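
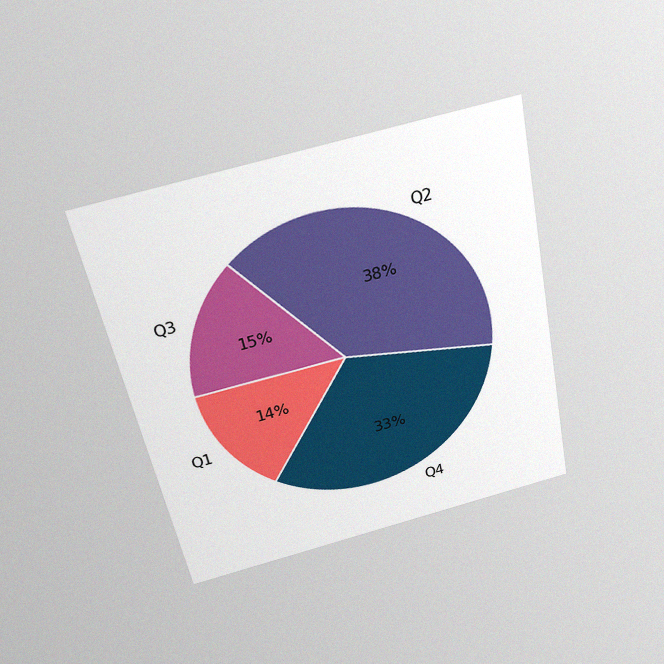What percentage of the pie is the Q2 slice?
The chart is tilted about 12° counter-clockwise and viewed slightly from above, with some photo noise. The Q2 slice takes up 38% of the pie.

38%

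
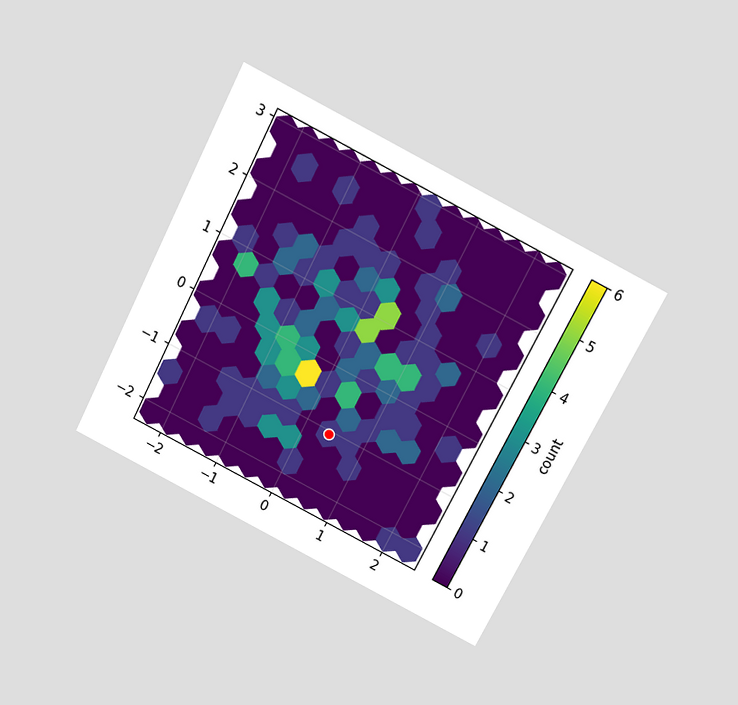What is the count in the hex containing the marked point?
1

The chart is tilted about 27° clockwise and viewed slightly from above. The marked hex reads 1 on the colorbar.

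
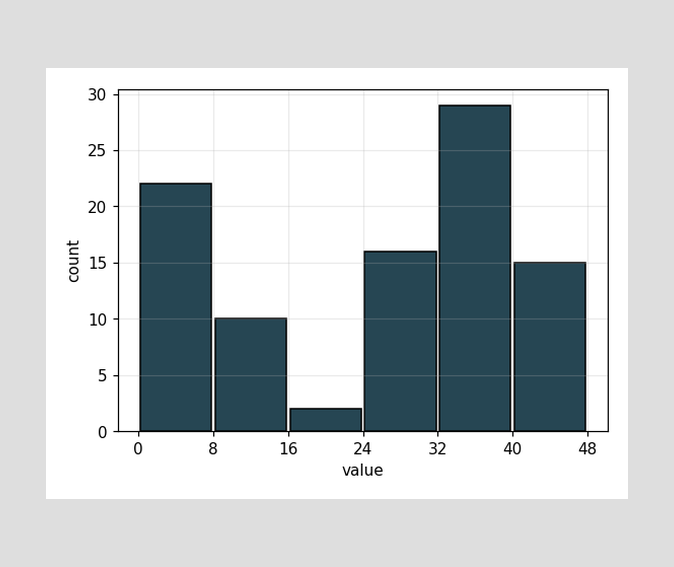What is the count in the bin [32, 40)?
29

The [32, 40) bin has height 29.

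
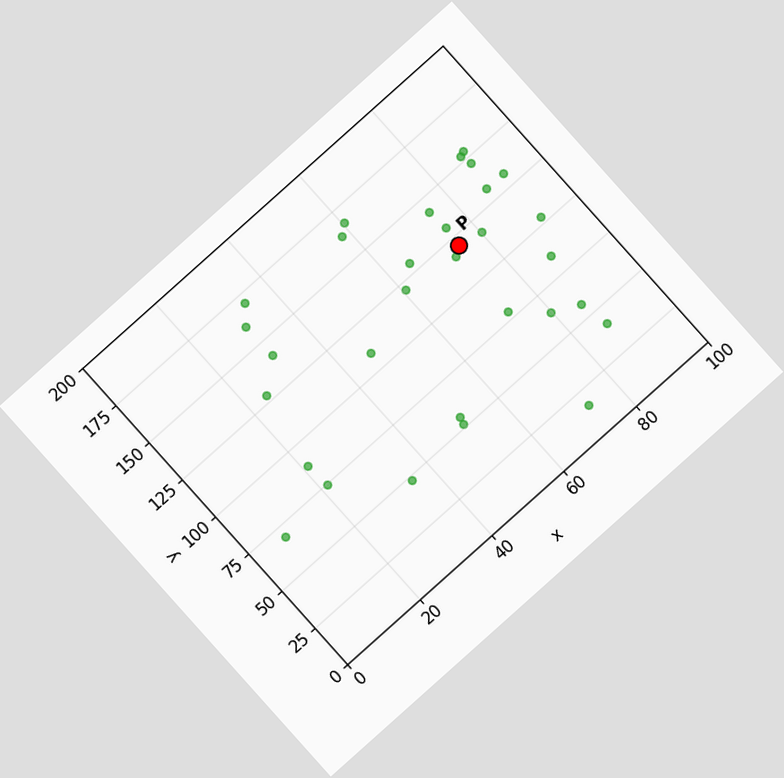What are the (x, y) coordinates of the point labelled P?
The chart is tilted about 42° counter-clockwise. Following the gridlines from P to each axis, P sits at (75, 120).

(75, 120)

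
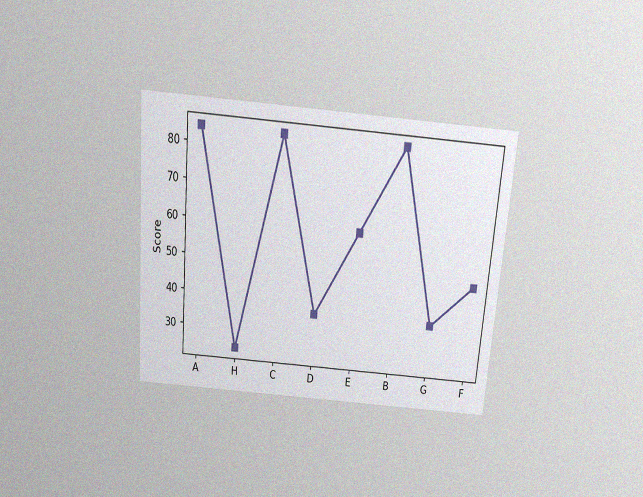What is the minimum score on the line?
24

The chart is tilted about 5° clockwise and viewed slightly from above, with some photo noise. The lowest point is at H, and reading across to the y-axis gives 24.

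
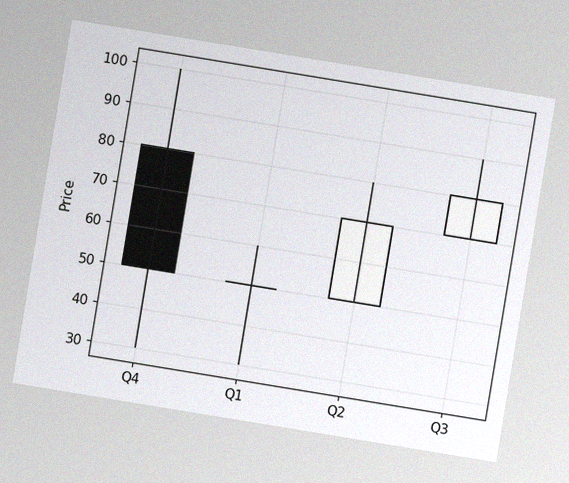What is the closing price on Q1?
50

The chart is tilted about 9° clockwise, with some photo noise. The Q1 candle closes at 50.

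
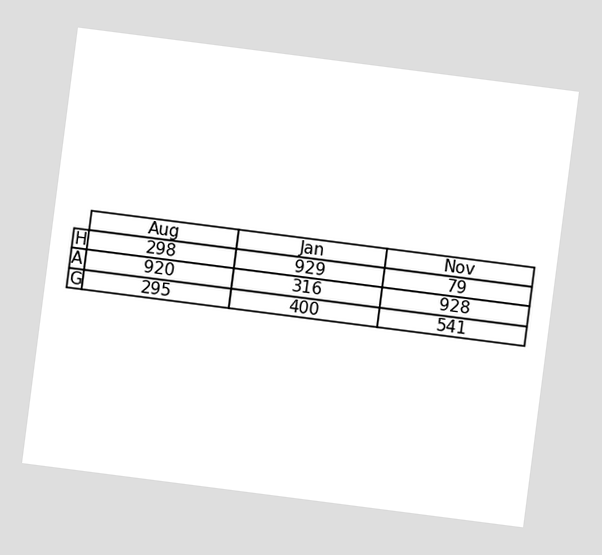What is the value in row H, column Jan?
The chart is tilted about 7° clockwise. The (H, Jan) cell reads 929.

929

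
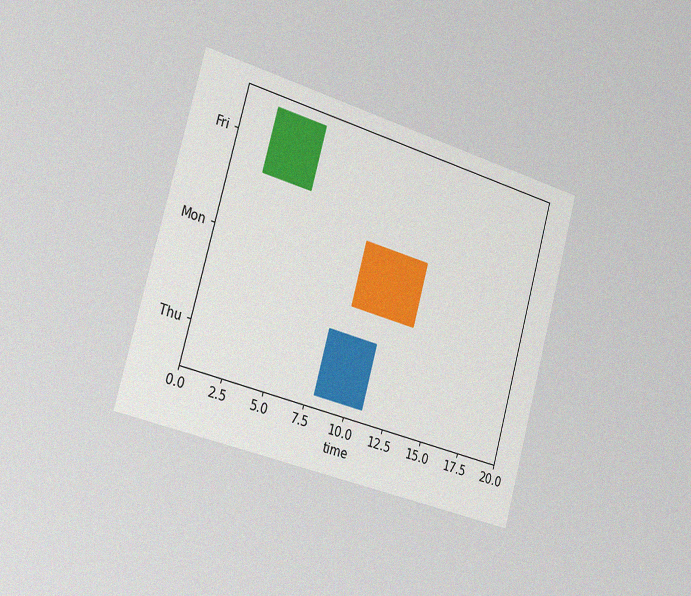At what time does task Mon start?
The chart is tilted about 16° clockwise and viewed slightly from the left, with some photo noise. The Mon bar begins at t=9.

9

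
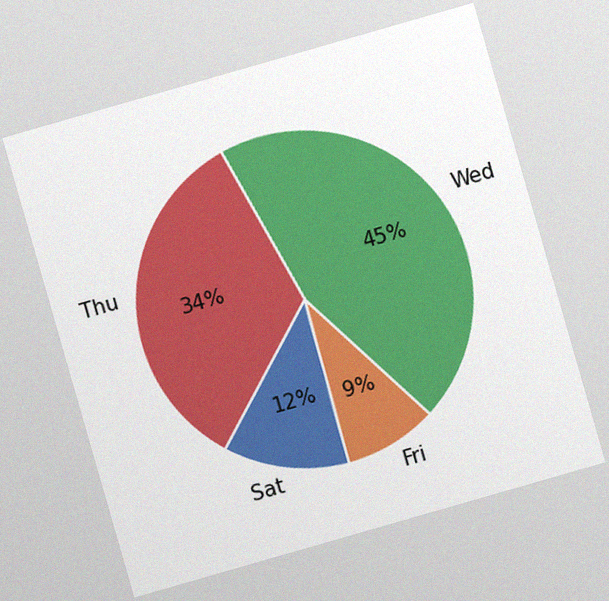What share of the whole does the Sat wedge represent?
12%

The chart is tilted about 16° counter-clockwise, with some photo noise. The Sat slice takes up 12% of the pie.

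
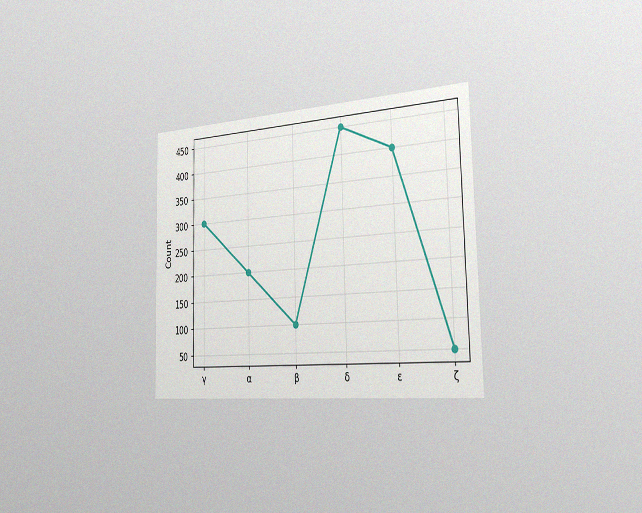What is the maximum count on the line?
450

The chart is viewed slightly from the right, with some photo noise. The highest point is at δ, and reading across to the y-axis gives 450.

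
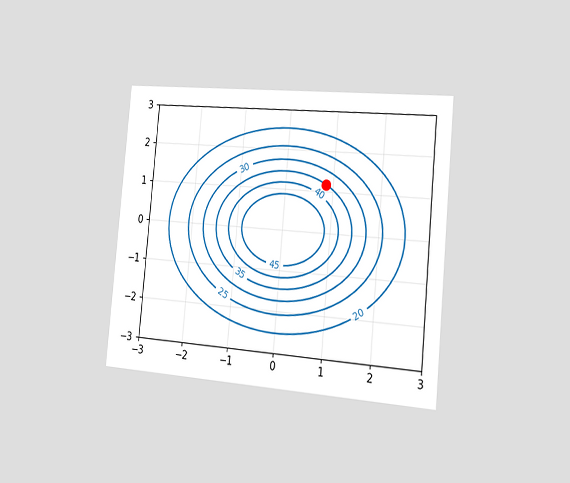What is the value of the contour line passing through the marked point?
35

The chart is tilted about 5° clockwise and viewed slightly from the right. The marked point sits on the contour labelled 35.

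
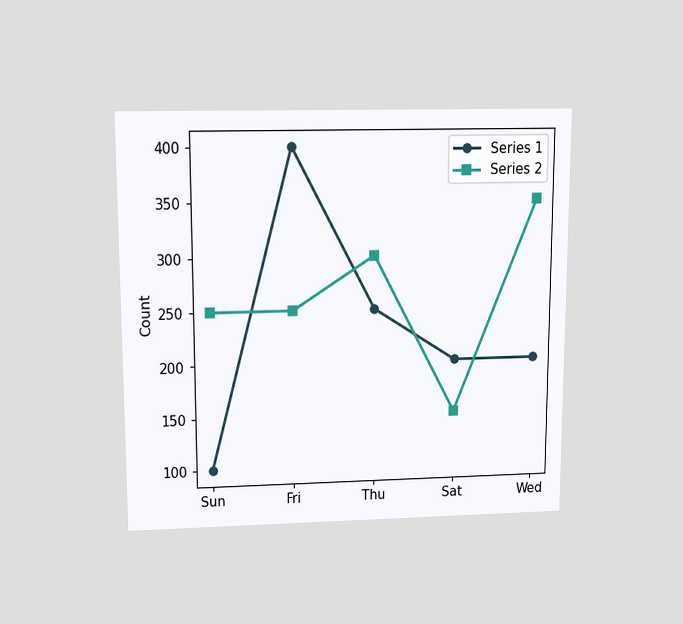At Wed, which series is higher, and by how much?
Series 2, by 150

The chart is viewed slightly from above. At Wed, Series 2 sits above the other line by 150.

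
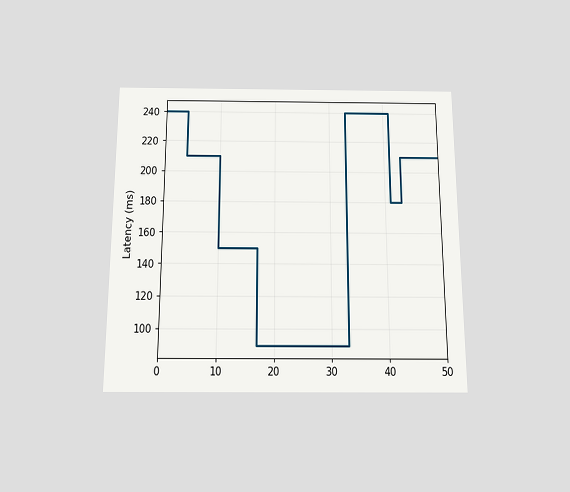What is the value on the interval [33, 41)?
240ms

The chart is viewed slightly from below. On [33, 41) the step sits at 240ms.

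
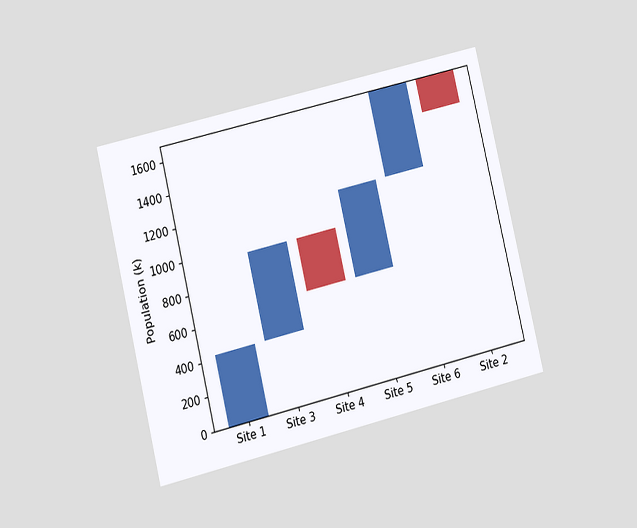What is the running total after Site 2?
1484k

The chart is tilted about 14° counter-clockwise and viewed at a slight angle. After Site 2 the running total reaches 1484k.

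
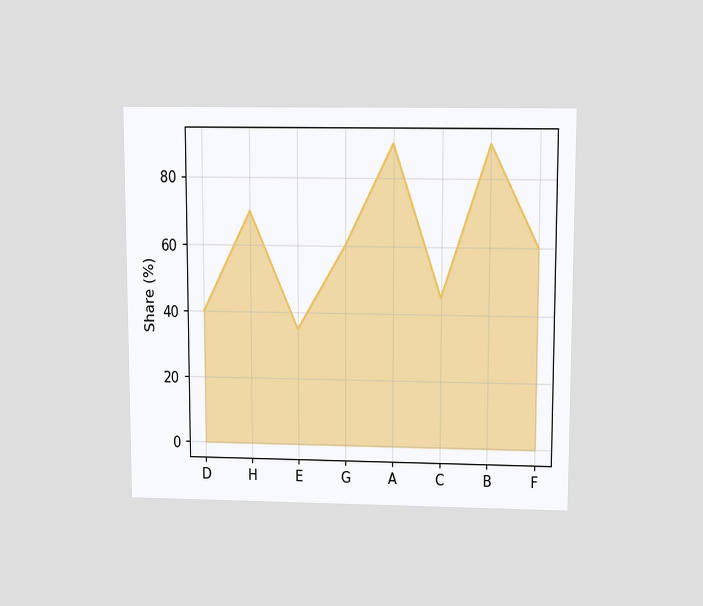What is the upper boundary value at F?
60%

The chart is viewed slightly from above. At F the upper boundary is at 60%.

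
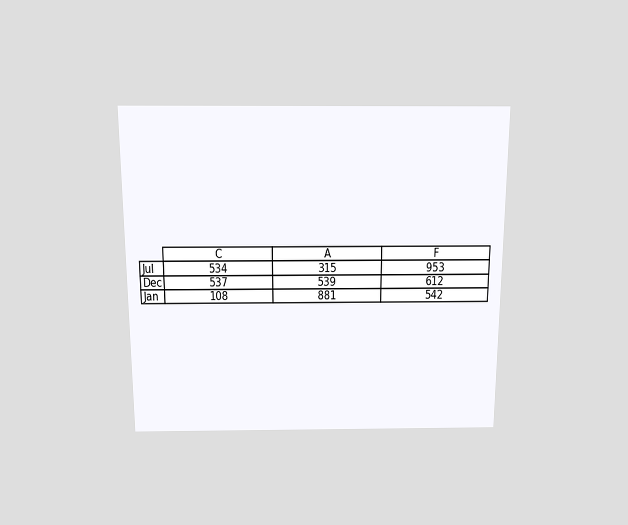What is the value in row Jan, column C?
The chart is viewed slightly from above. The (Jan, C) cell reads 108.

108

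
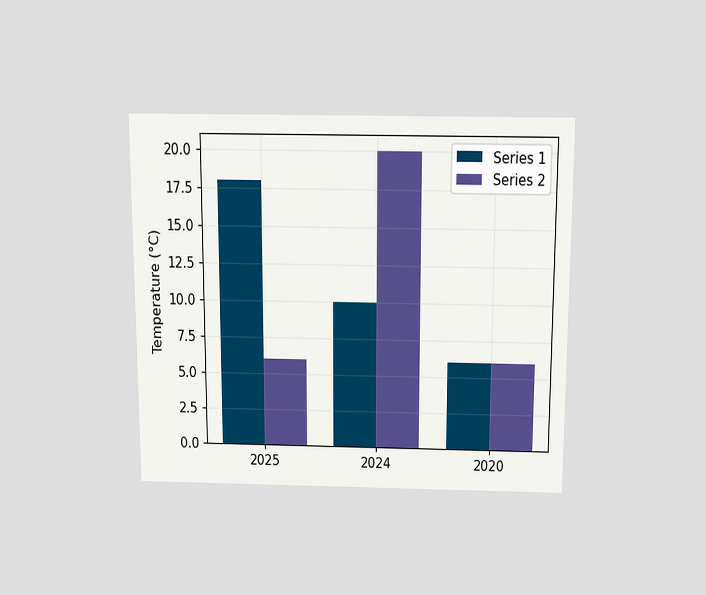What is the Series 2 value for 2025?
The chart is viewed slightly from above. The Series 2 bar at 2025 reaches 6°C on the y-axis.

6°C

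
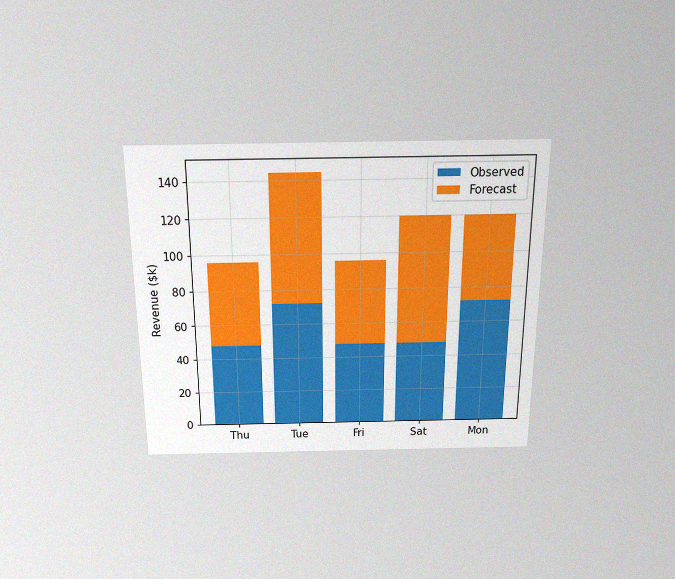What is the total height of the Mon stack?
The chart is viewed slightly from above, with some photo noise. The Mon stack's top reaches $120k on the y-axis.

$120k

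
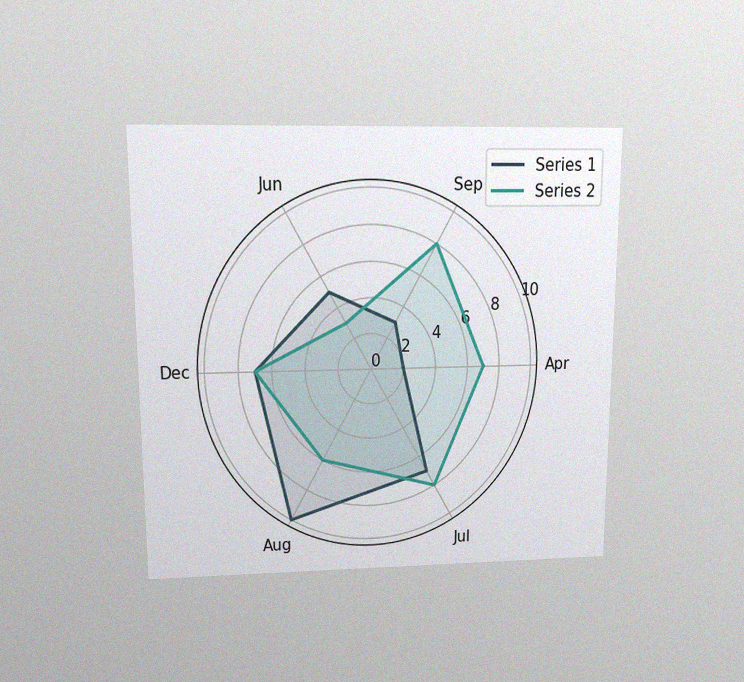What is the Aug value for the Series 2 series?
The chart is viewed slightly from above, with some photo noise. On the Aug axis, Series 2 reaches 6.

6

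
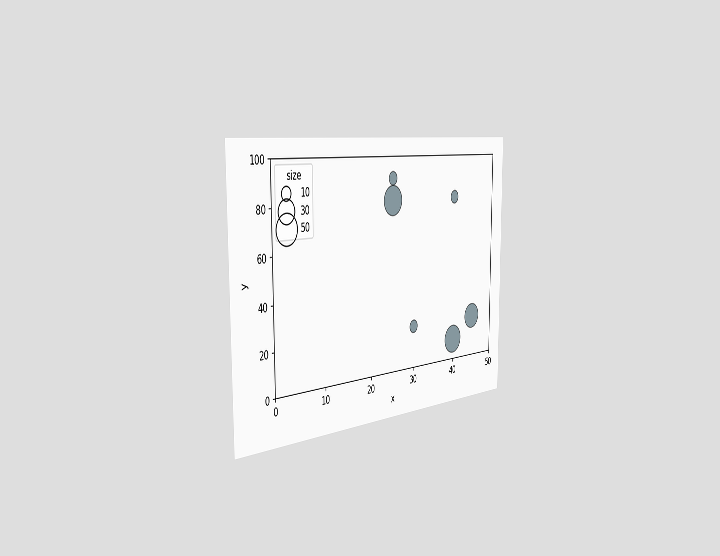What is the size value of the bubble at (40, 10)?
50

The chart is viewed slightly from the left. Matching the bubble at (40, 10) against the size legend gives 50.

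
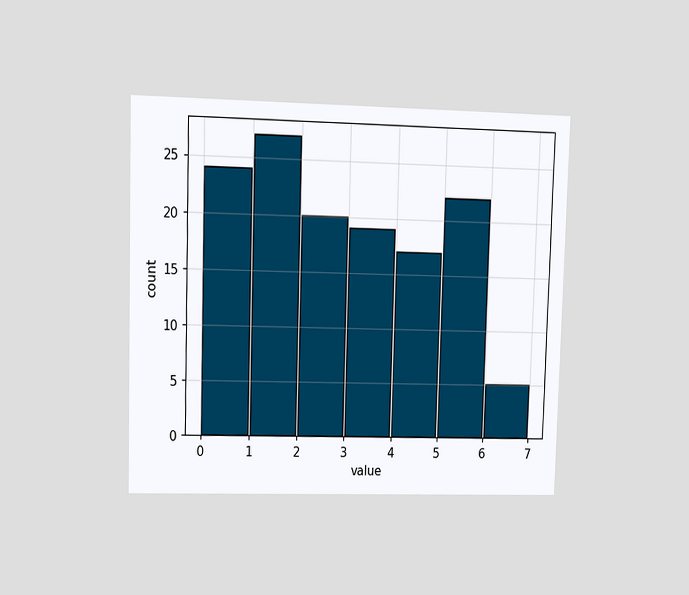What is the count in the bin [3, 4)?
19

The chart is viewed at a slight angle. The [3, 4) bin has height 19.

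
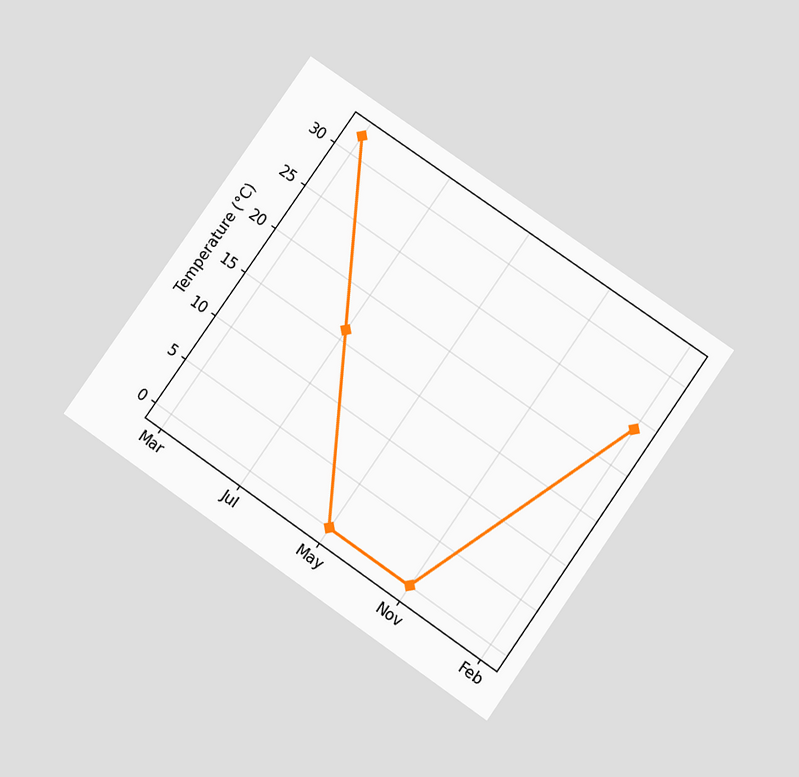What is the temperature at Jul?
The chart is tilted about 35° clockwise and viewed slightly from below. At Jul, the line is at 16°C.

16°C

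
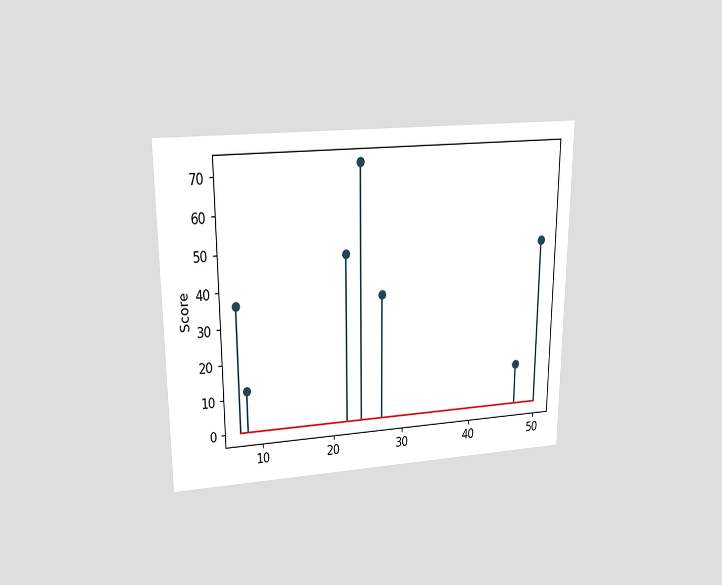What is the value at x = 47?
The chart is viewed slightly from above. The stem at x=47 reaches 12.

12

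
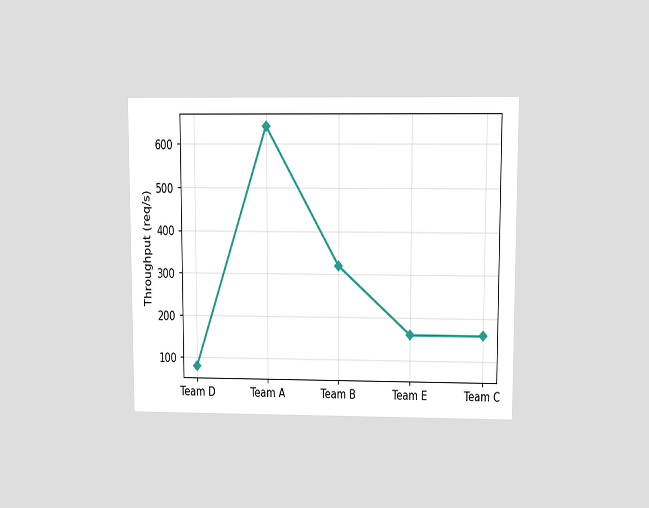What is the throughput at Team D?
The chart is viewed at a slight angle. At Team D, the line is at 80req/s.

80req/s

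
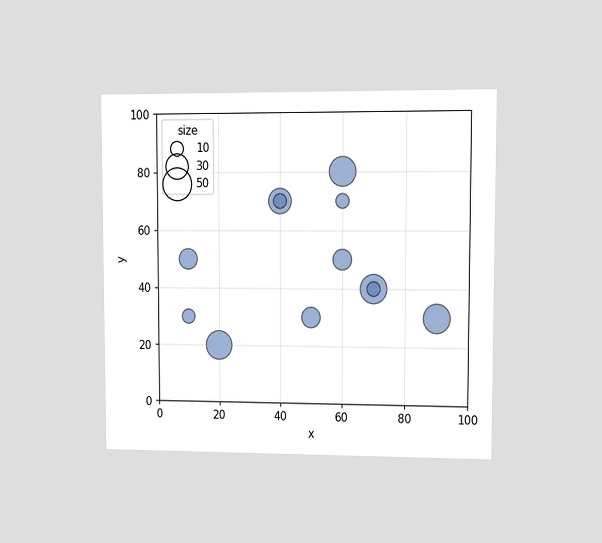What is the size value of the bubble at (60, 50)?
The chart is viewed at a slight angle. Matching the bubble at (60, 50) against the size legend gives 20.

20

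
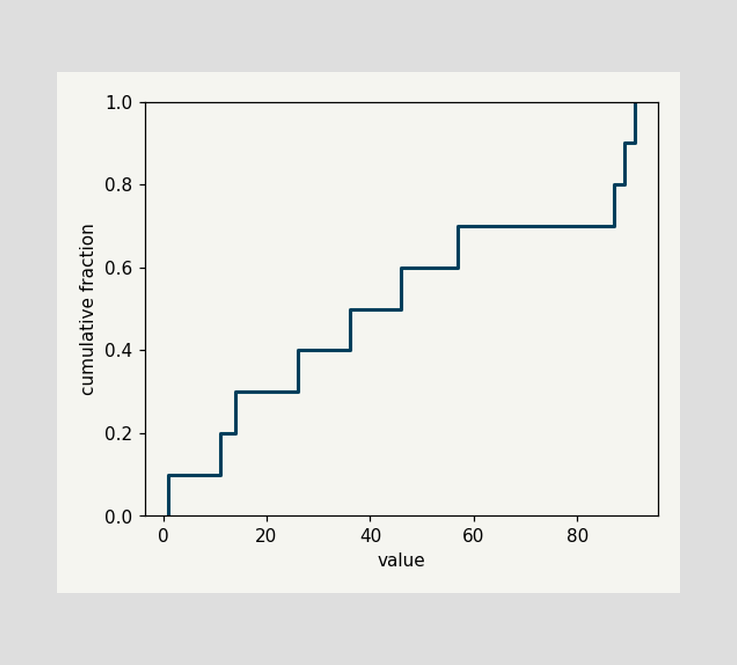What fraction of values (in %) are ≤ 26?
40%

At x=26 the ECDF step is at 40%.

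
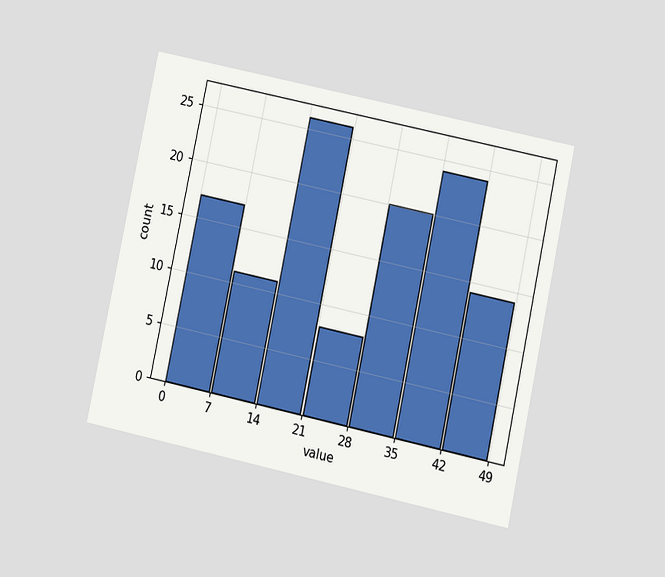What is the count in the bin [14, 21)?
26

The chart is tilted about 12° clockwise and viewed at a slight angle. The [14, 21) bin has height 26.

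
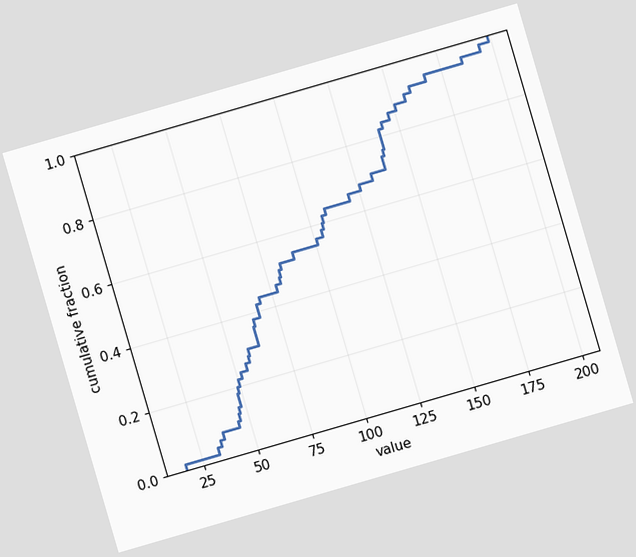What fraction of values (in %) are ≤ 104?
58%

The chart is tilted about 16° counter-clockwise. At x=104 the ECDF step is at 58%.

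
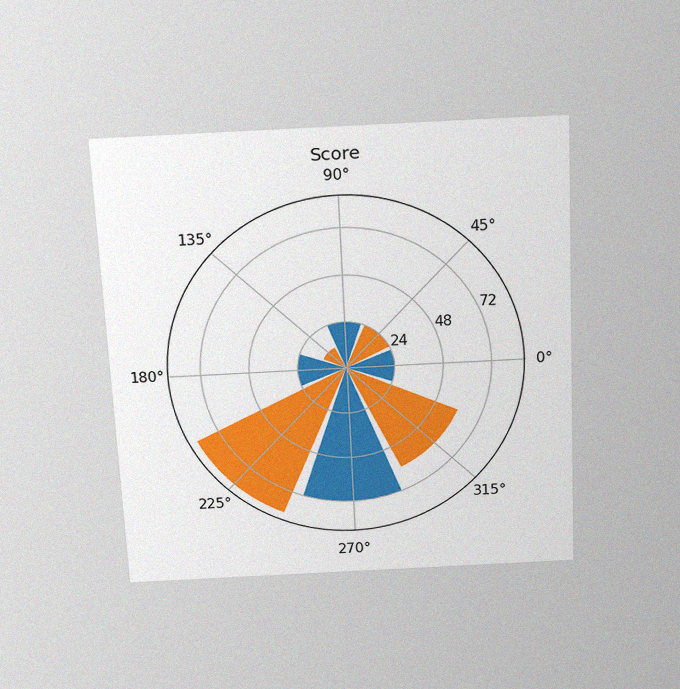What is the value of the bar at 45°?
The chart is tilted about 3° counter-clockwise and viewed slightly from above, with some photo noise. The bar at 45° reaches 24 on the radial axis.

24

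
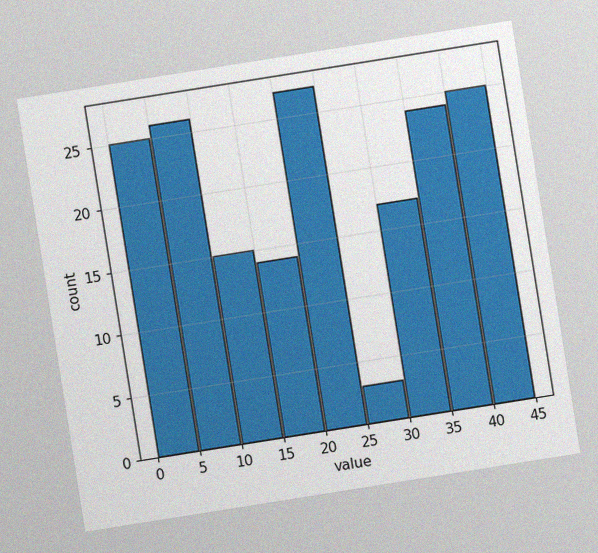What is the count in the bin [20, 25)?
The chart is tilted about 9° counter-clockwise, with some photo noise. The [20, 25) bin has height 27.

27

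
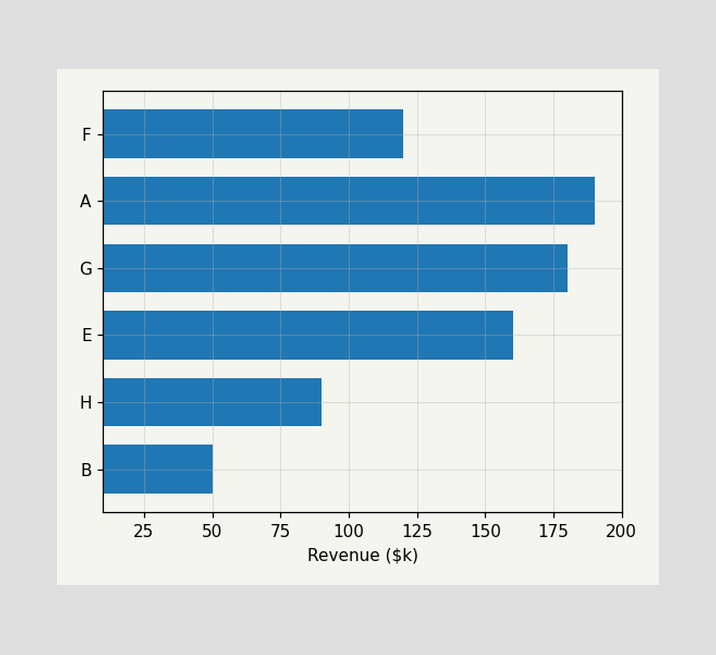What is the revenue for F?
$120k

Reading along the chart's x-axis, the F bar reaches $120k.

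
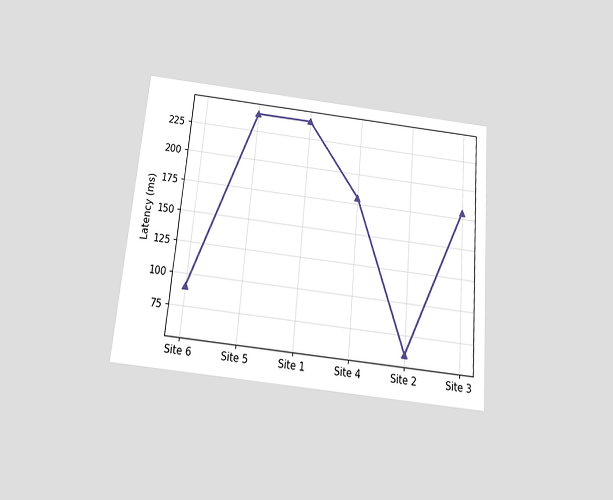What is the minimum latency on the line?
60ms

The chart is tilted about 5° clockwise and viewed slightly from below. The lowest point is at Site 2, and reading across to the y-axis gives 60ms.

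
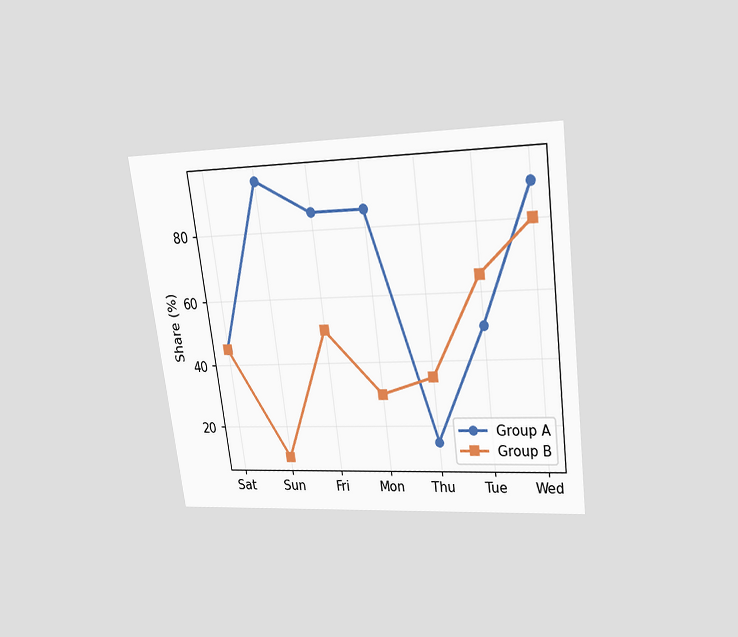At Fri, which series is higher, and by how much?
The chart is tilted about 7° counter-clockwise and viewed slightly from above. At Fri, Group A sits above the other line by 35%.

Group A, by 35%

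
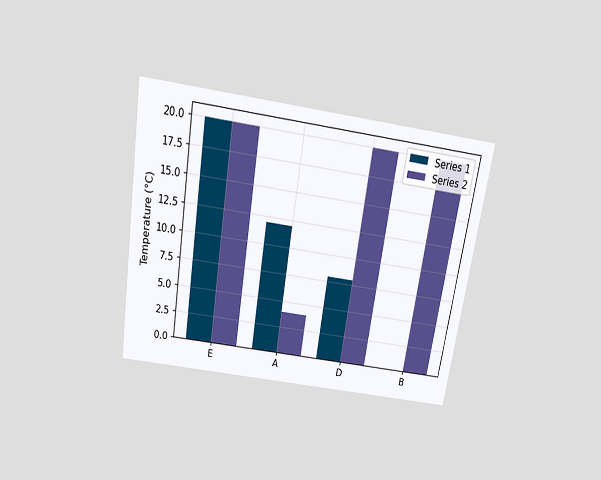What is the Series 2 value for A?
4°C

The chart is tilted about 9° clockwise and viewed slightly from above. The Series 2 bar at A reaches 4°C on the y-axis.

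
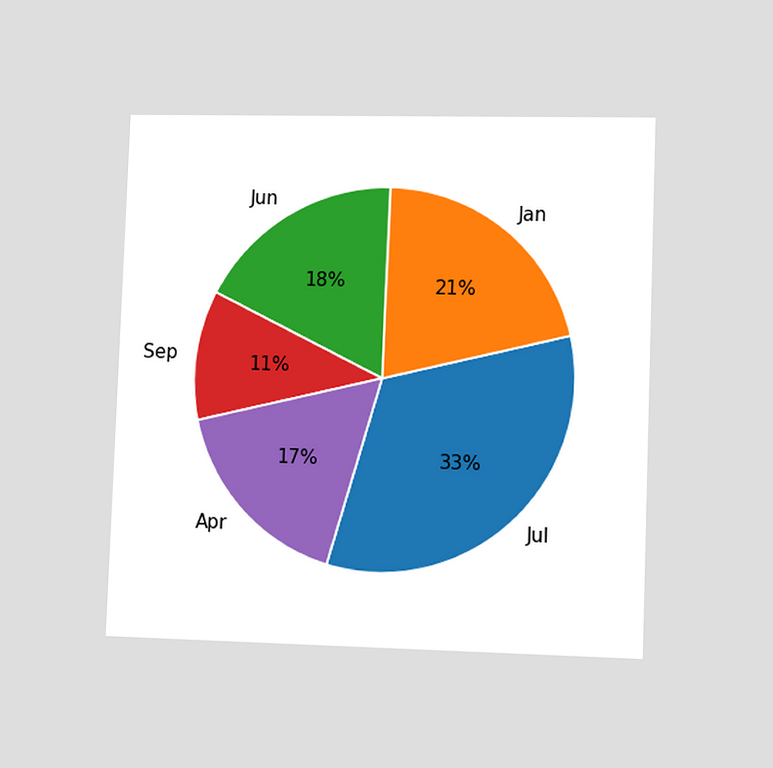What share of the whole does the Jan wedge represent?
The chart is tilted about 2° clockwise and viewed slightly from the right. The Jan slice takes up 21% of the pie.

21%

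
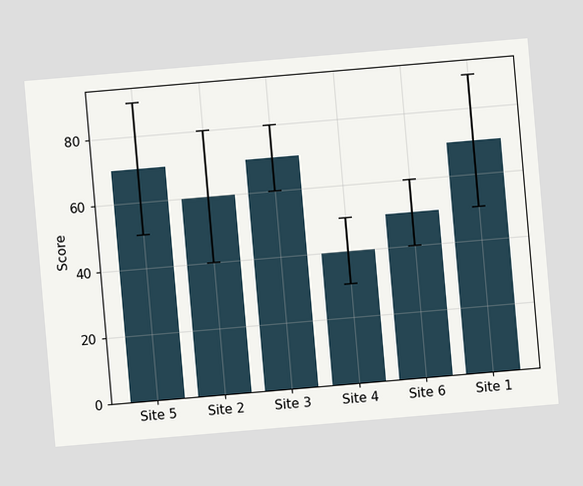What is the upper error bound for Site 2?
The chart is tilted about 5° counter-clockwise. The Site 2 bar's upper whisker reaches 80.

80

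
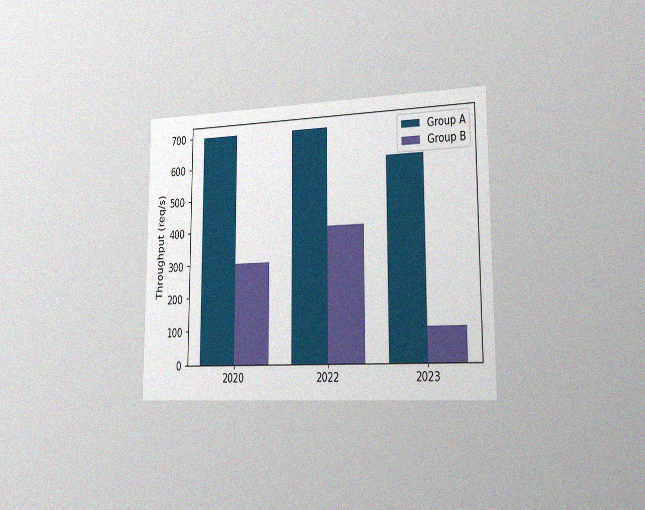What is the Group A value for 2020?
The chart is viewed slightly from the right, with some photo noise. The Group A bar at 2020 reaches 700req/s on the y-axis.

700req/s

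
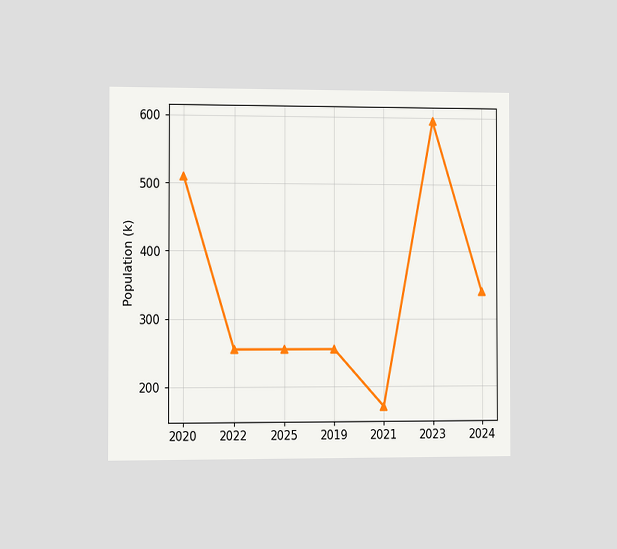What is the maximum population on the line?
The chart is viewed slightly from the left. The highest point is at 2023, and reading across to the y-axis gives 595k.

595k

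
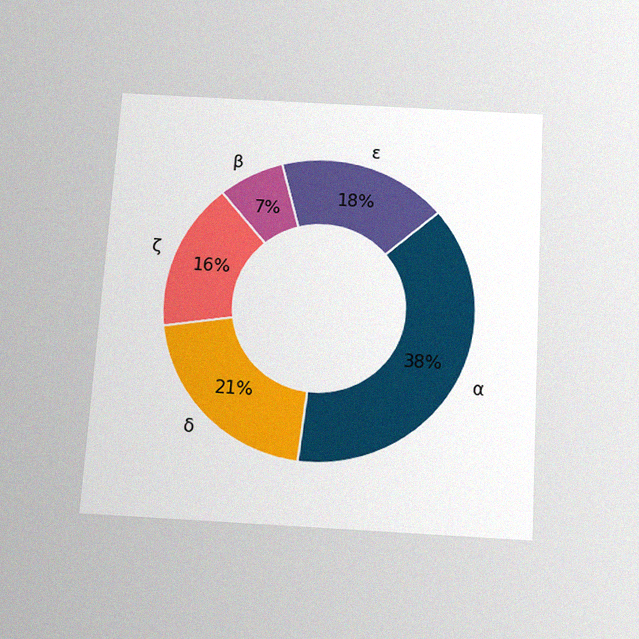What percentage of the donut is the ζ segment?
The chart is tilted about 4° clockwise and viewed slightly from below, with some photo noise. The ζ segment takes up 16% of the ring.

16%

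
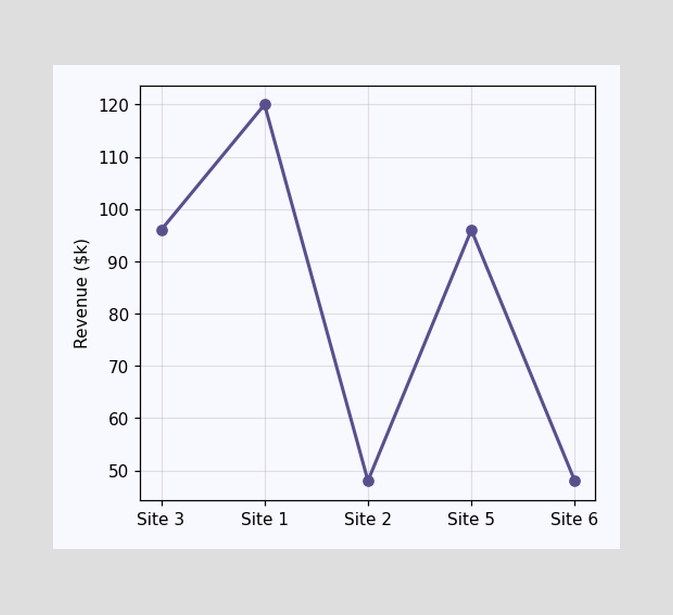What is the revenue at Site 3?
$96k

At Site 3, the line is at $96k.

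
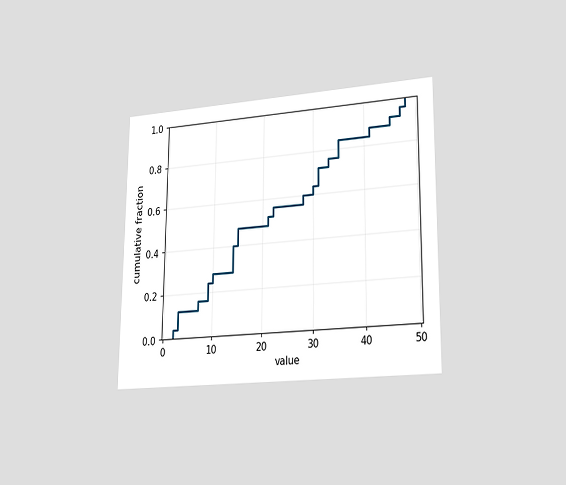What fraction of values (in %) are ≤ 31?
72%

The chart is viewed slightly from the right. At x=31 the ECDF step is at 72%.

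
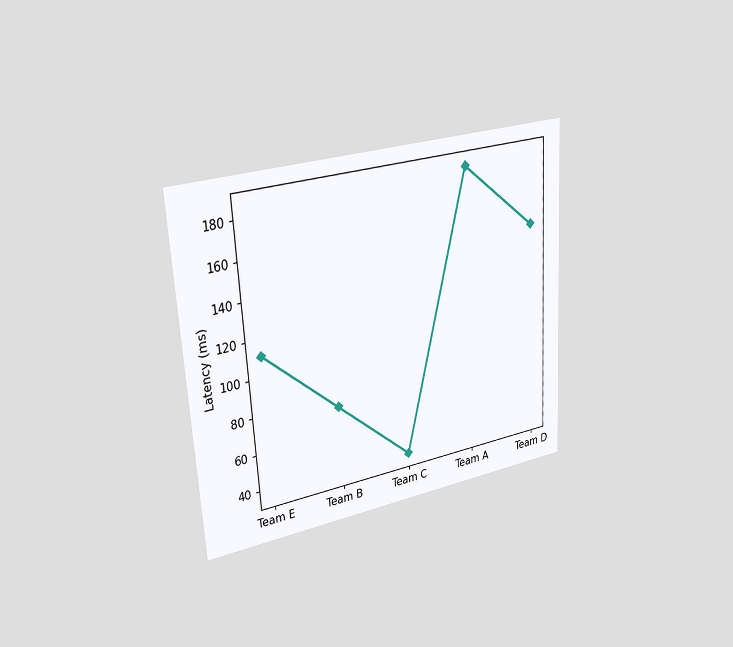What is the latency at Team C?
The chart is tilted about 3° counter-clockwise and viewed slightly from the left. At Team C, the line is at 37ms.

37ms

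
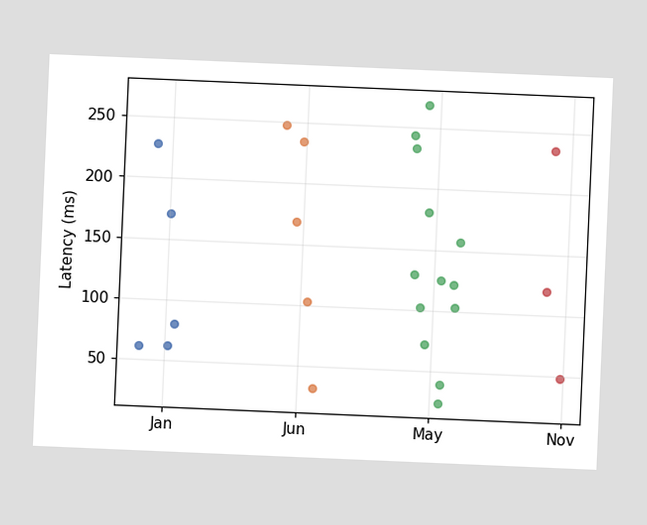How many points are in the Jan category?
The chart is tilted about 2° clockwise. Counting the markers in the Jan column gives 5.

5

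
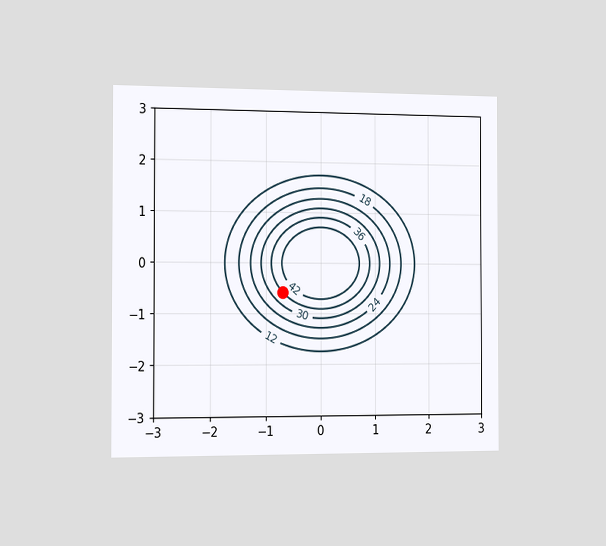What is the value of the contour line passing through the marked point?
36

The chart is viewed slightly from the left. The marked point sits on the contour labelled 36.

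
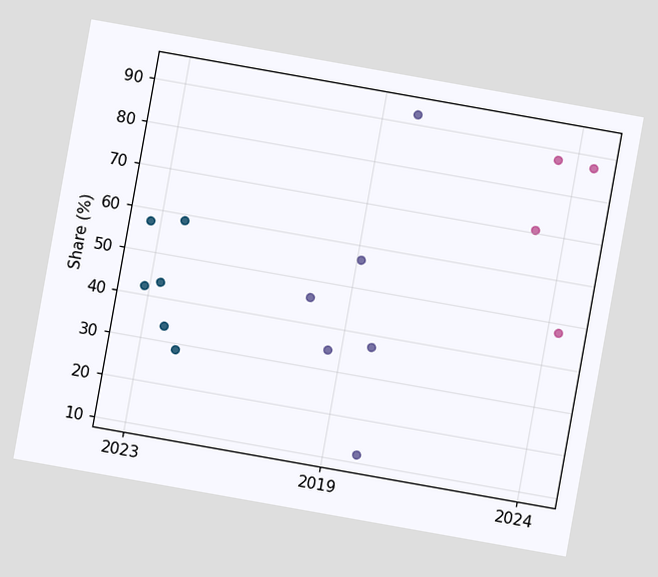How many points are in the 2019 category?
The chart is tilted about 10° clockwise. Counting the markers in the 2019 column gives 6.

6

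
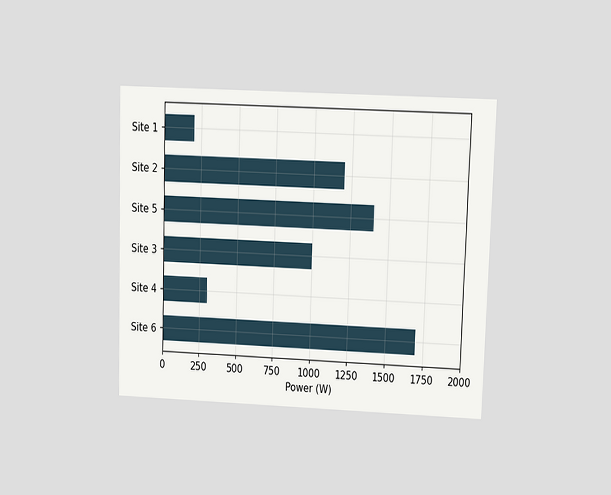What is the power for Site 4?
300W

The chart is viewed at a slight angle. Reading along the chart's x-axis, the Site 4 bar reaches 300W.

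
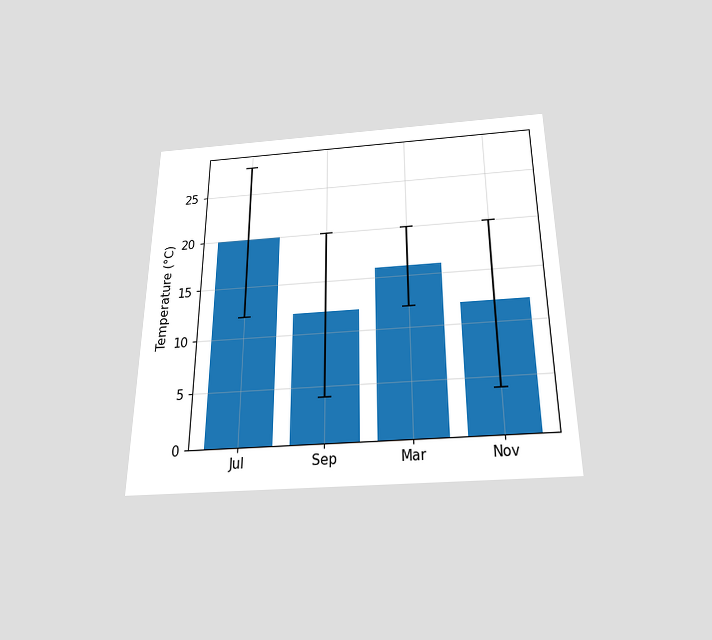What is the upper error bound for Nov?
The chart is viewed slightly from below. The Nov bar's upper whisker reaches 20°C.

20°C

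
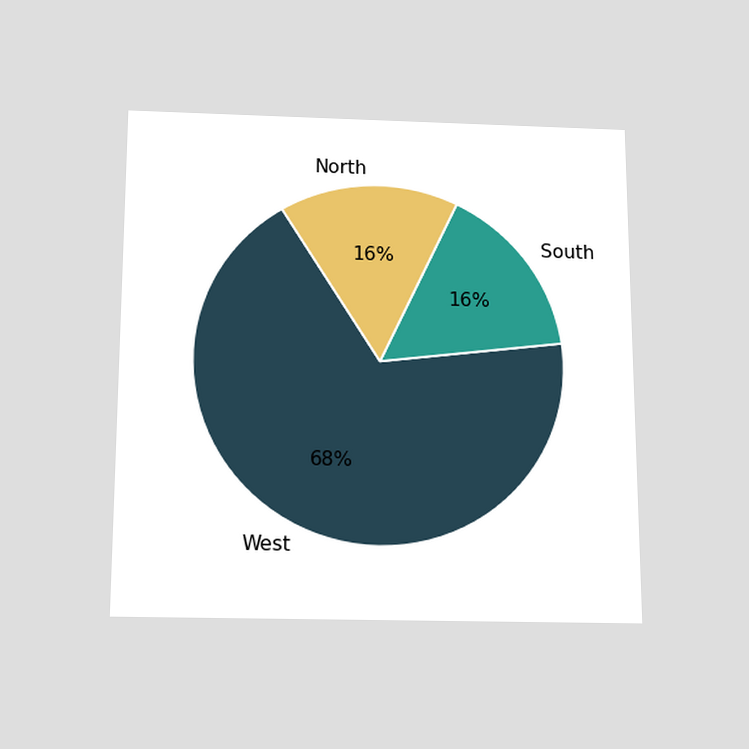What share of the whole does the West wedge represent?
68%

The chart is viewed slightly from below. The West slice takes up 68% of the pie.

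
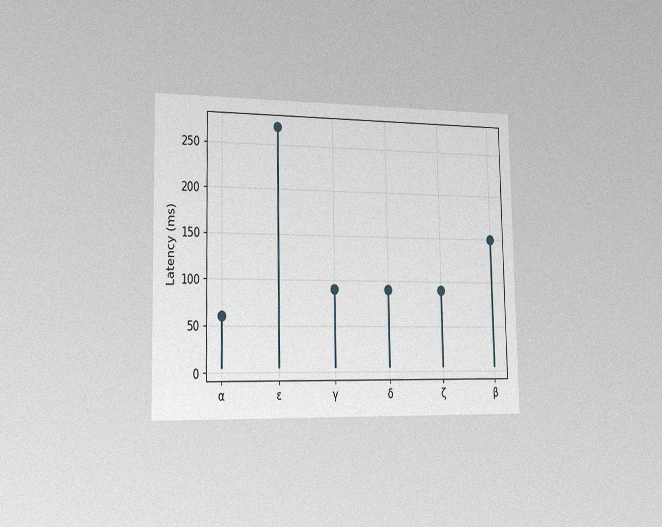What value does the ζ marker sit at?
The chart is viewed slightly from the left, with some photo noise. The ζ marker sits at 90ms.

90ms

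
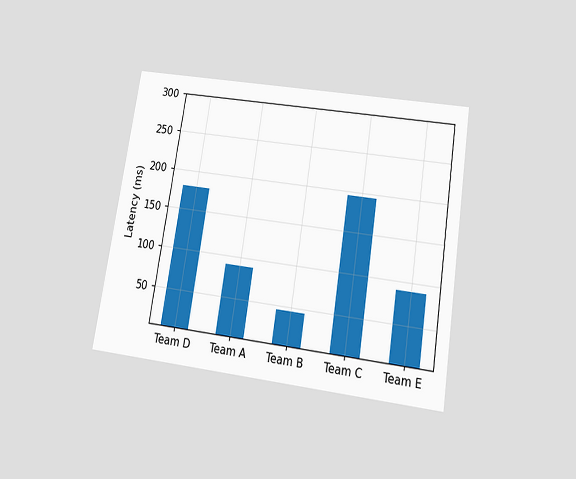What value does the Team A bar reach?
The chart is tilted about 9° clockwise and viewed slightly from below. Reading along the chart's y-axis, the Team A bar reaches 90ms.

90ms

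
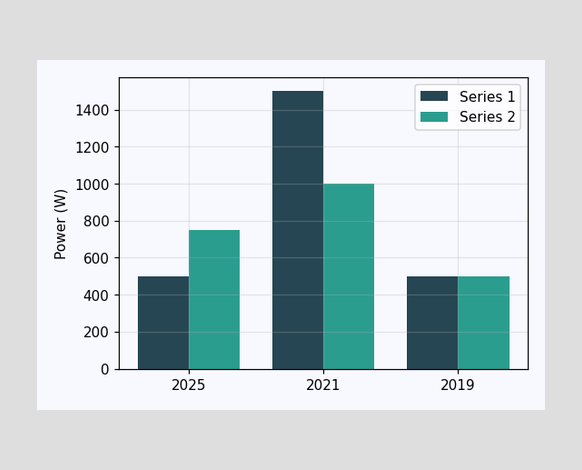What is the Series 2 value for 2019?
500W

The Series 2 bar at 2019 reaches 500W on the y-axis.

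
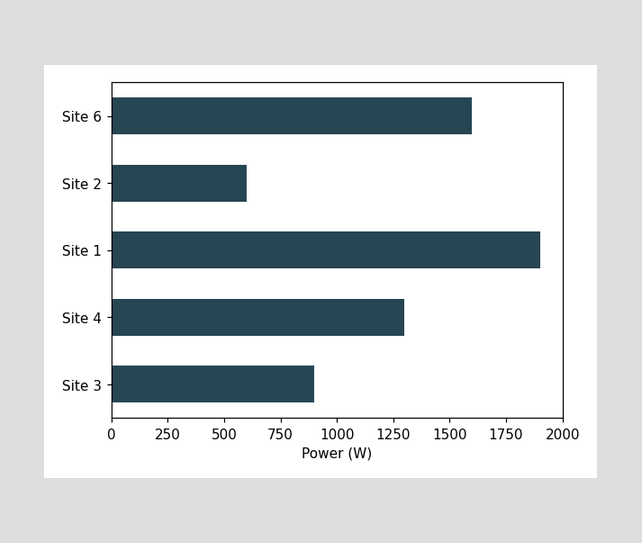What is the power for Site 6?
1600W

Reading along the chart's x-axis, the Site 6 bar reaches 1600W.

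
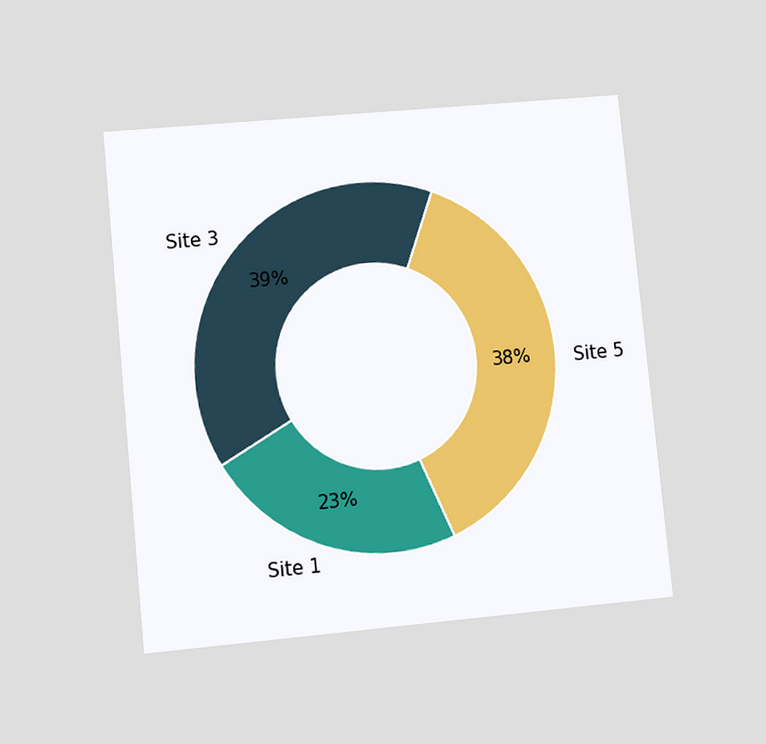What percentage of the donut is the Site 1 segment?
23%

The chart is tilted about 6° counter-clockwise and viewed at a slight angle. The Site 1 segment takes up 23% of the ring.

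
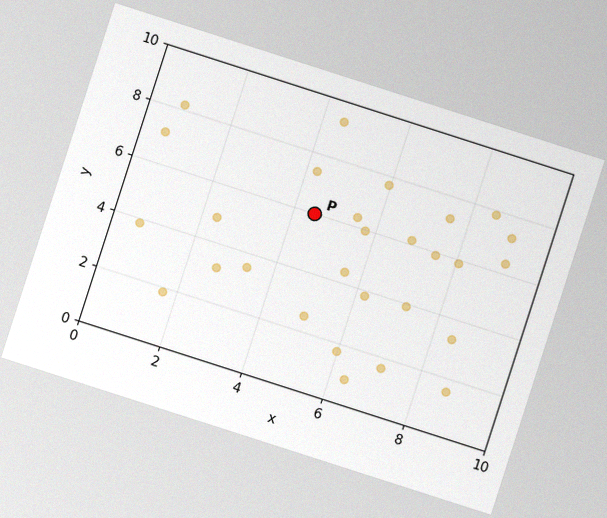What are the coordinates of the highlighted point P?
(4.5, 6)

The chart is tilted about 18° clockwise, with some photo noise. Following the gridlines from P to each axis, P sits at (4.5, 6).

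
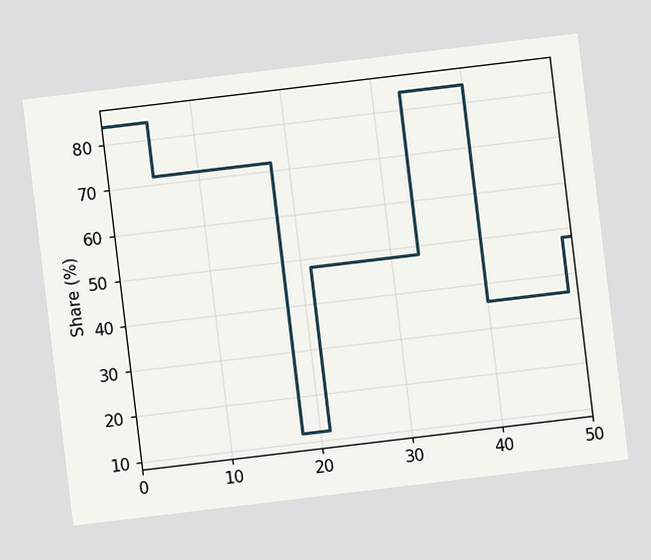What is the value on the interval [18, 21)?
12%

The chart is tilted about 7° counter-clockwise. On [18, 21) the step sits at 12%.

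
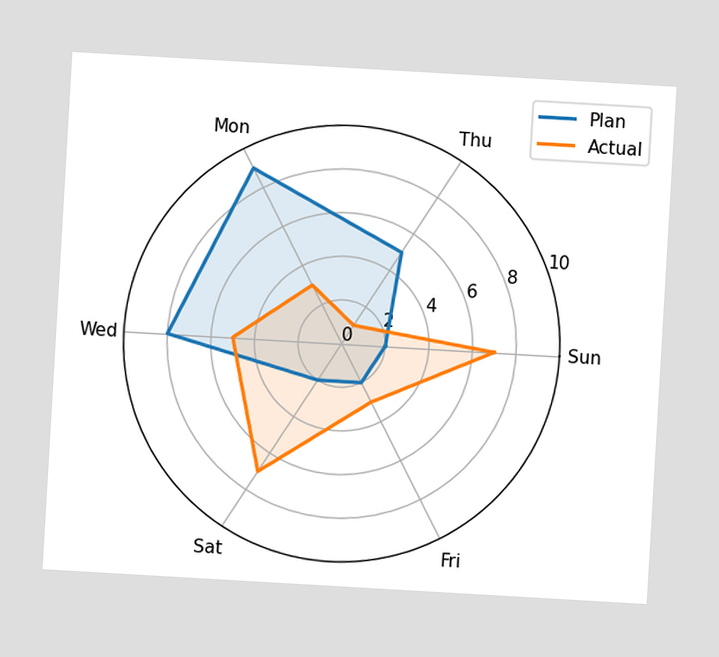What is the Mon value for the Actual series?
3

The chart is tilted about 3° clockwise. On the Mon axis, Actual reaches 3.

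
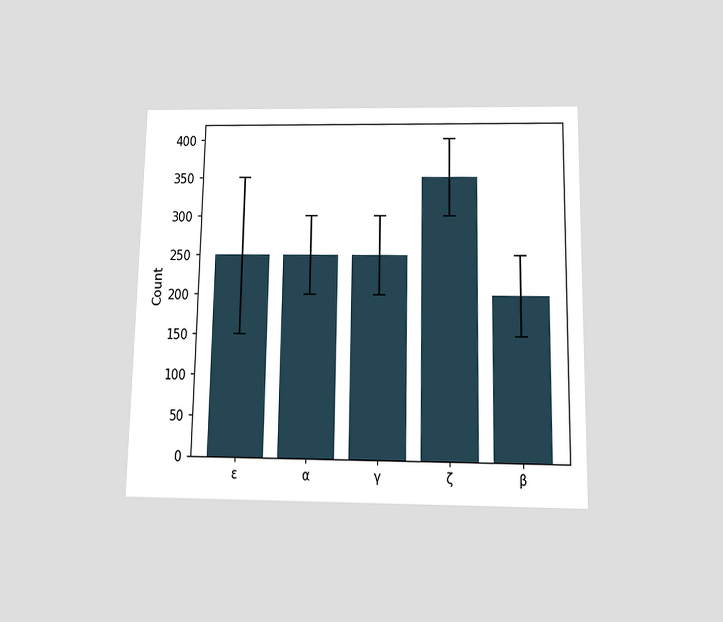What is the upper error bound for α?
300

The chart is viewed slightly from below. The α bar's upper whisker reaches 300.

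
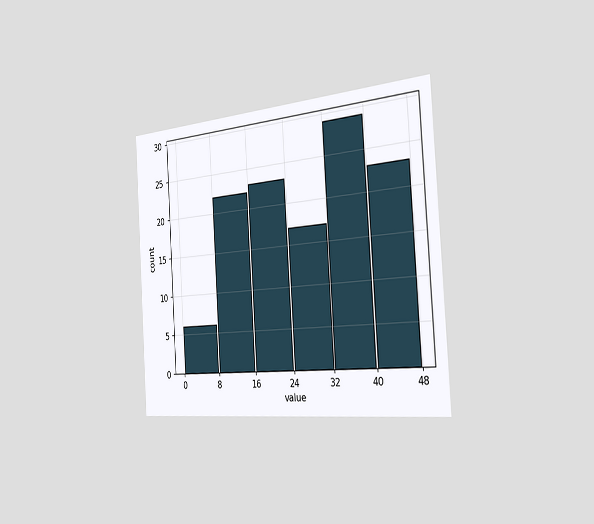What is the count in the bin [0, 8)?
The chart is tilted about 4° counter-clockwise and viewed slightly from the right. The [0, 8) bin has height 6.

6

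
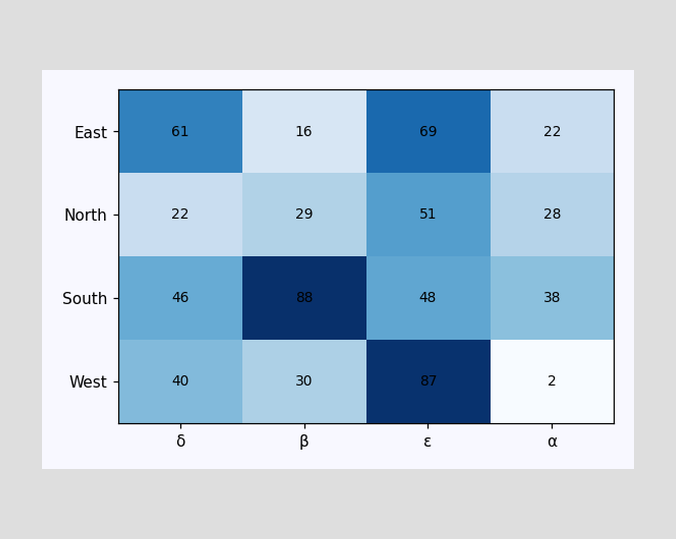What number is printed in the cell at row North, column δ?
22

The (North, δ) cell reads 22.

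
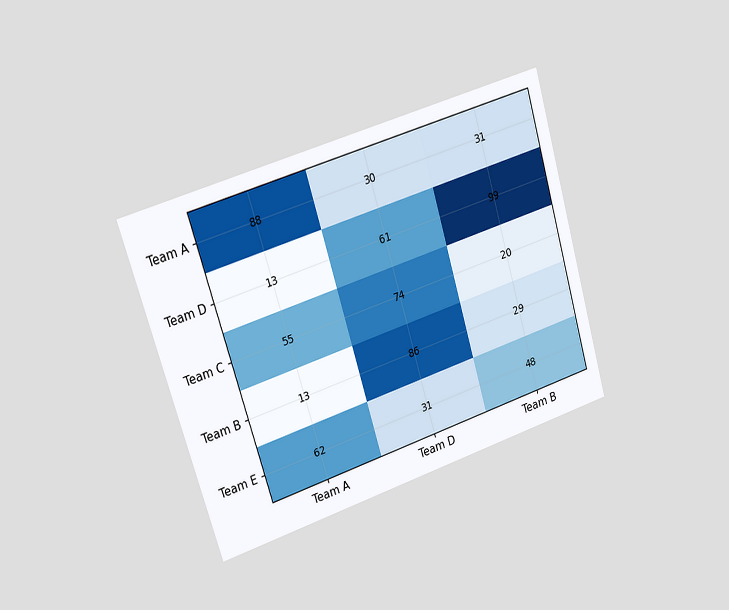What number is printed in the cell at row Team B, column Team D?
The chart is tilted about 17° counter-clockwise and viewed at a slight angle. The (Team B, Team D) cell reads 86.

86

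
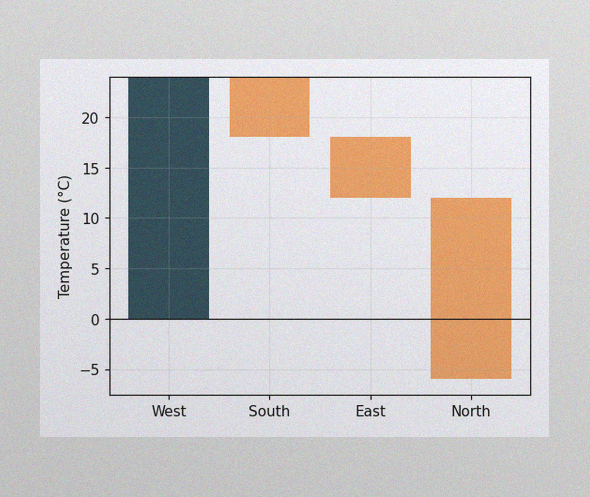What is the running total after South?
18°C

The image has some photo noise and uneven lighting. After South the running total reaches 18°C.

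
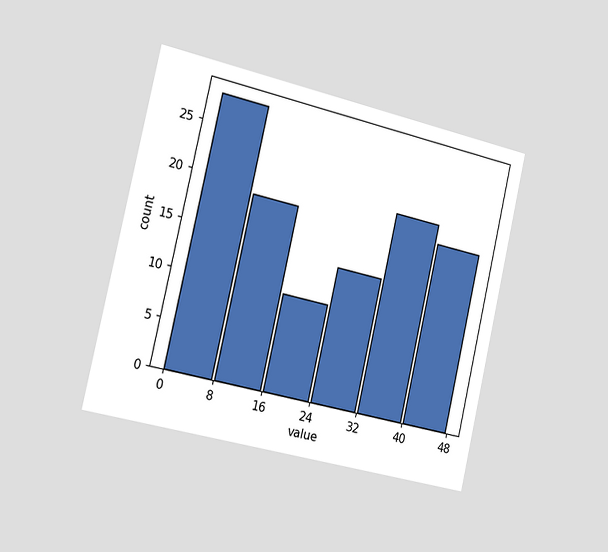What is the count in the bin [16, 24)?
The chart is tilted about 13° clockwise and viewed slightly from the left. The [16, 24) bin has height 10.

10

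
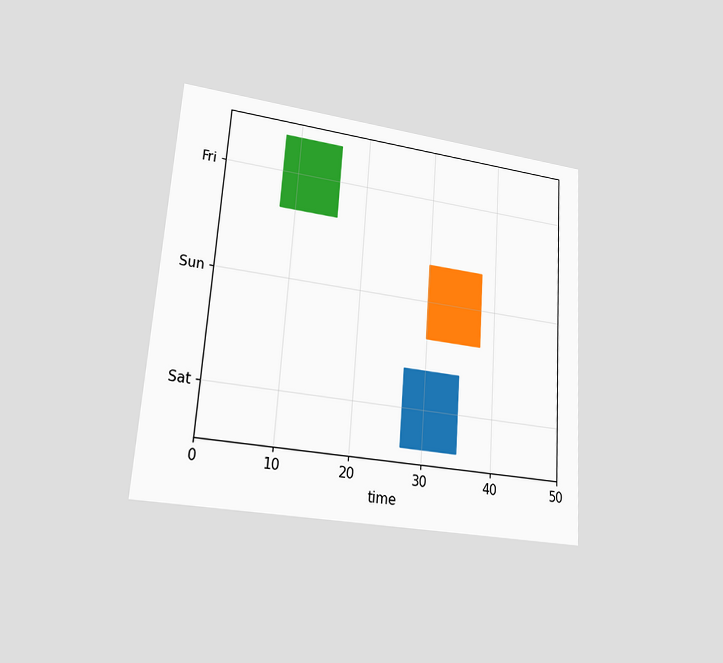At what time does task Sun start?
The chart is tilted about 4° clockwise and viewed at a slight angle. The Sun bar begins at t=30.

30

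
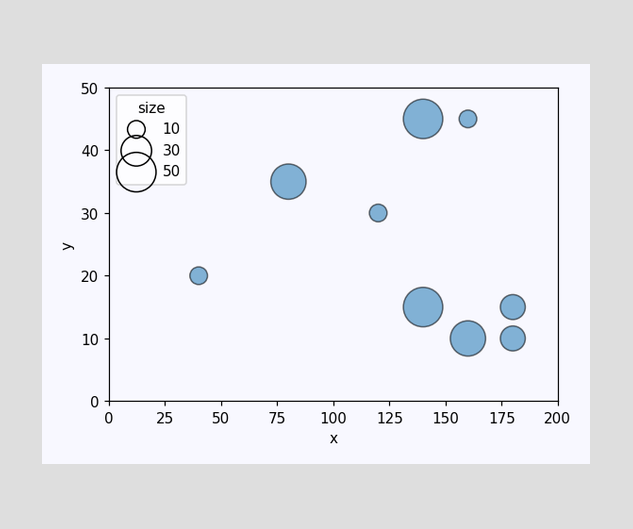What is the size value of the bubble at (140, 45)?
Matching the bubble at (140, 45) against the size legend gives 50.

50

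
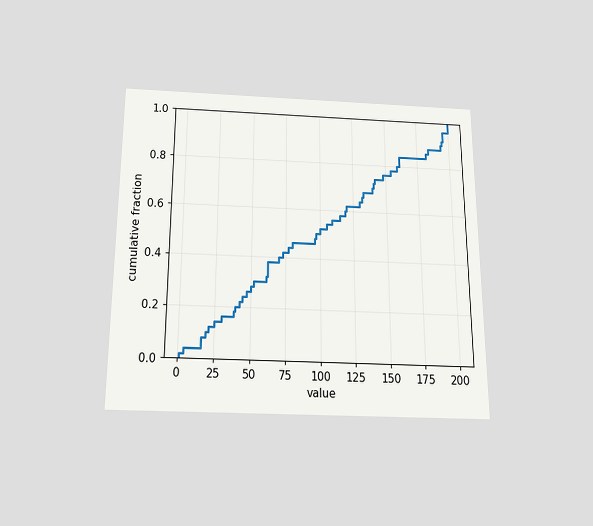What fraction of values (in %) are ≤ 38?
The chart is viewed slightly from below. At x=38 the ECDF step is at 18%.

18%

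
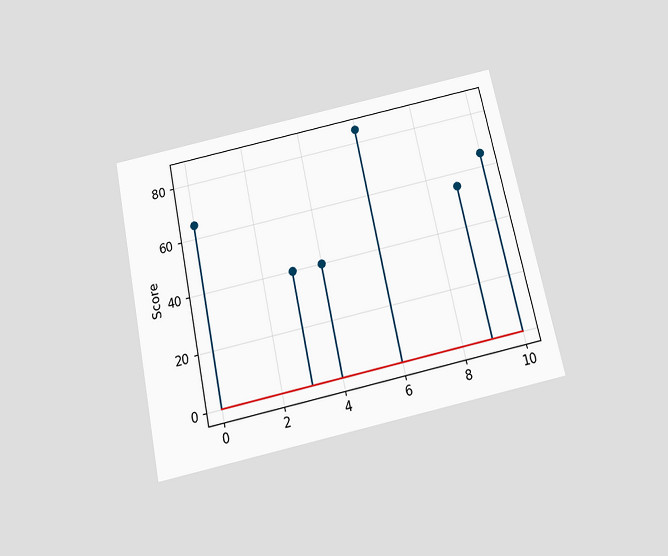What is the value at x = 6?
85

The chart is tilted about 12° counter-clockwise and viewed slightly from below. The stem at x=6 reaches 85.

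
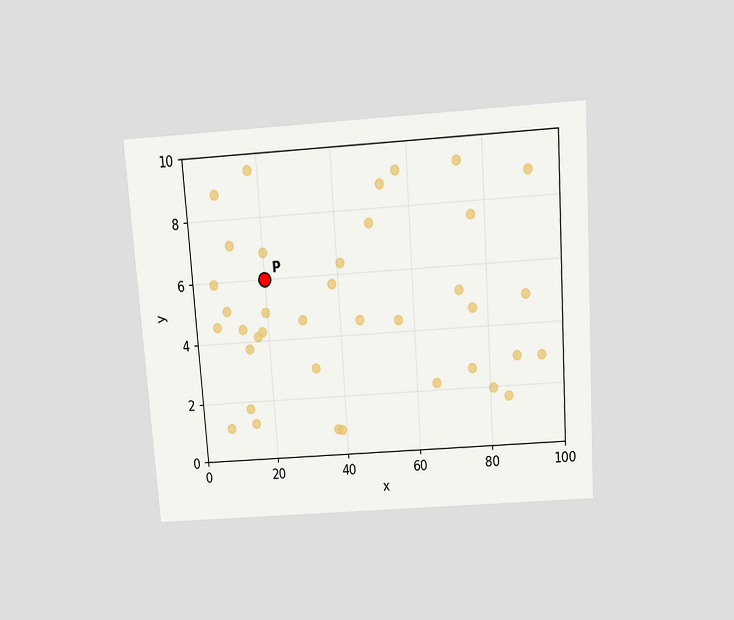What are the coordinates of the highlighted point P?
The chart is tilted about 4° counter-clockwise and viewed slightly from above. Following the gridlines from P to each axis, P sits at (20, 6).

(20, 6)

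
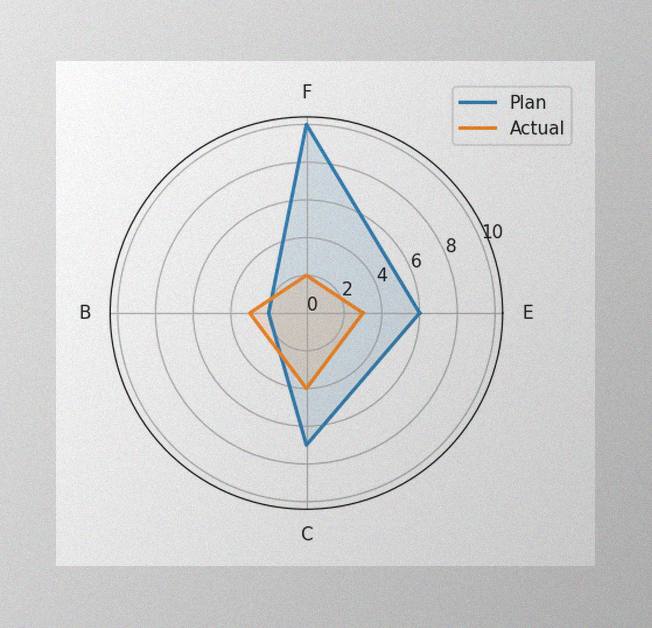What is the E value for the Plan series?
6

The image has some photo noise and uneven lighting. On the E axis, Plan reaches 6.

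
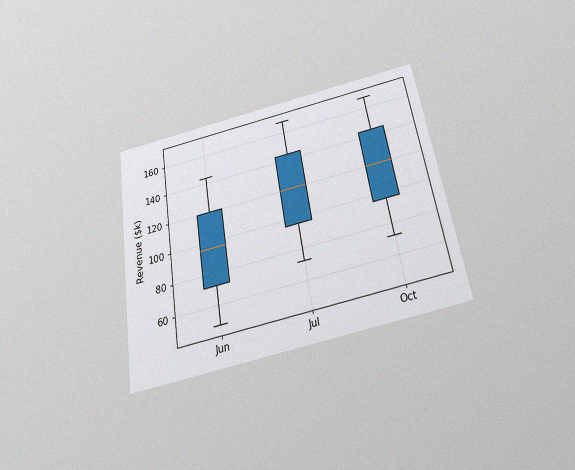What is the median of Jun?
$96k

The chart is tilted about 9° counter-clockwise and viewed slightly from below, with some photo noise. The median line in the Jun box sits at $96k.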